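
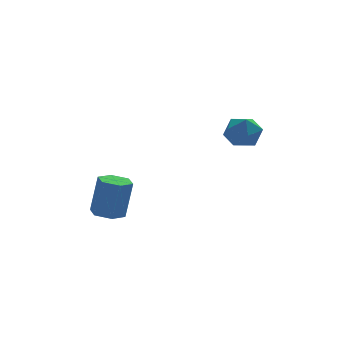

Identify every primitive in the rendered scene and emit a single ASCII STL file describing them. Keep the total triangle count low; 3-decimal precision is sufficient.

solid 
facet normal 0.106 0.328 0.939
outer loop
vertex -0.216 -3.599 1.034
vertex 0.086 -4.166 1.198
vertex 0.442 -3.652 0.978
endloop
endfacet
facet normal 0.111 0.872 0.476
outer loop
vertex -0.216 -3.599 1.034
vertex 0.442 -3.652 0.978
vertex 0.092 -3.349 0.504
endloop
endfacet
facet normal -0.503 0.857 0.112
outer loop
vertex -0.216 -3.599 1.034
vertex 0.092 -3.349 0.504
vertex -0.48 -3.675 0.432
endloop
endfacet
facet normal -0.886 0.304 0.350
outer loop
vertex -0.216 -3.599 1.034
vertex -0.48 -3.675 0.432
vertex -0.484 -4.18 0.86
endloop
endfacet
facet normal -0.510 -0.023 0.860
outer loop
vertex -0.216 -3.599 1.034
vertex -0.484 -4.18 0.86
vertex 0.086 -4.166 1.198
endloop
endfacet
facet normal 0.644 0.765 0.014
outer loop
vertex 0.092 -3.349 0.504
vertex 0.442 -3.652 0.978
vertex 0.584 -3.76 0.34
endloop
endfacet
facet normal 0.639 -0.117 0.761
outer loop
vertex 0.442 -3.652 0.978
vertex 0.086 -4.166 1.198
vertex 0.58 -4.265 0.768
endloop
endfacet
facet normal -0.360 -0.684 0.635
outer loop
vertex 0.086 -4.166 1.198
vertex -0.484 -4.18 0.86
vertex 0.008 -4.591 0.696
endloop
endfacet
facet normal -0.970 -0.153 -0.190
outer loop
vertex -0.484 -4.18 0.86
vertex -0.48 -3.675 0.432
vertex -0.342 -4.288 0.222
endloop
endfacet
facet normal -0.350 0.741 -0.573
outer loop
vertex -0.48 -3.675 0.432
vertex 0.092 -3.349 0.504
vertex 0.014 -3.774 0.002
endloop
endfacet
facet normal 0.886 -0.304 -0.350
outer loop
vertex 0.316 -4.341 0.166
vertex 0.584 -3.76 0.34
vertex 0.58 -4.265 0.768
endloop
endfacet
facet normal 0.503 -0.857 -0.112
outer loop
vertex 0.316 -4.341 0.166
vertex 0.58 -4.265 0.768
vertex 0.008 -4.591 0.696
endloop
endfacet
facet normal -0.111 -0.872 -0.476
outer loop
vertex 0.316 -4.341 0.166
vertex 0.008 -4.591 0.696
vertex -0.342 -4.288 0.222
endloop
endfacet
facet normal -0.106 -0.328 -0.939
outer loop
vertex 0.316 -4.341 0.166
vertex -0.342 -4.288 0.222
vertex 0.014 -3.774 0.002
endloop
endfacet
facet normal 0.510 0.023 -0.860
outer loop
vertex 0.316 -4.341 0.166
vertex 0.014 -3.774 0.002
vertex 0.584 -3.76 0.34
endloop
endfacet
facet normal 0.970 0.153 0.190
outer loop
vertex 0.58 -4.265 0.768
vertex 0.584 -3.76 0.34
vertex 0.442 -3.652 0.978
endloop
endfacet
facet normal 0.350 -0.741 0.573
outer loop
vertex 0.008 -4.591 0.696
vertex 0.58 -4.265 0.768
vertex 0.086 -4.166 1.198
endloop
endfacet
facet normal -0.644 -0.765 -0.014
outer loop
vertex -0.342 -4.288 0.222
vertex 0.008 -4.591 0.696
vertex -0.484 -4.18 0.86
endloop
endfacet
facet normal -0.639 0.117 -0.761
outer loop
vertex 0.014 -3.774 0.002
vertex -0.342 -4.288 0.222
vertex -0.48 -3.675 0.432
endloop
endfacet
facet normal 0.360 0.684 -0.635
outer loop
vertex 0.584 -3.76 0.34
vertex 0.014 -3.774 0.002
vertex 0.092 -3.349 0.504
endloop
endfacet
facet normal -0.190 -0.029 -0.981
outer loop
vertex -3.492 -3.559 -2.736
vertex -3.97 -3.28 -2.652
vertex -3.496 -2.999 -2.752
endloop
endfacet
facet normal 0.982 0.002 -0.190
outer loop
vertex -3.492 -3.559 -2.736
vertex -3.496 -2.999 -2.752
vertex -3.232 -3.52 -1.392
endloop
endfacet
facet normal 0.982 0.002 -0.190
outer loop
vertex -3.232 -3.52 -1.392
vertex -3.496 -2.999 -2.752
vertex -3.236 -2.96 -1.408
endloop
endfacet
facet normal 0.190 0.029 0.981
outer loop
vertex -3.232 -3.52 -1.392
vertex -3.236 -2.96 -1.408
vertex -3.71 -3.24 -1.308
endloop
endfacet
facet normal -0.190 -0.029 -0.981
outer loop
vertex -3.496 -2.999 -2.752
vertex -3.97 -3.28 -2.652
vertex -3.974 -2.72 -2.668
endloop
endfacet
facet normal 0.485 0.866 -0.119
outer loop
vertex -3.496 -2.999 -2.752
vertex -3.974 -2.72 -2.668
vertex -3.236 -2.96 -1.408
endloop
endfacet
facet normal 0.486 0.866 -0.120
outer loop
vertex -3.236 -2.96 -1.408
vertex -3.974 -2.72 -2.668
vertex -3.714 -2.68 -1.323
endloop
endfacet
facet normal 0.191 0.028 0.981
outer loop
vertex -3.236 -2.96 -1.408
vertex -3.714 -2.68 -1.323
vertex -3.71 -3.24 -1.308
endloop
endfacet
facet normal -0.190 -0.029 -0.981
outer loop
vertex -3.974 -2.72 -2.668
vertex -3.97 -3.28 -2.652
vertex -4.448 -3.0 -2.568
endloop
endfacet
facet normal -0.496 0.865 0.070
outer loop
vertex -3.974 -2.72 -2.668
vertex -4.448 -3.0 -2.568
vertex -3.714 -2.68 -1.323
endloop
endfacet
facet normal -0.498 0.864 0.071
outer loop
vertex -3.714 -2.68 -1.323
vertex -4.448 -3.0 -2.568
vertex -4.188 -2.961 -1.224
endloop
endfacet
facet normal 0.189 0.028 0.982
outer loop
vertex -3.714 -2.68 -1.323
vertex -4.188 -2.961 -1.224
vertex -3.71 -3.24 -1.308
endloop
endfacet
facet normal -0.190 -0.029 -0.981
outer loop
vertex -4.448 -3.0 -2.568
vertex -3.97 -3.28 -2.652
vertex -4.444 -3.56 -2.552
endloop
endfacet
facet normal -0.982 -0.002 0.190
outer loop
vertex -4.448 -3.0 -2.568
vertex -4.444 -3.56 -2.552
vertex -4.188 -2.961 -1.224
endloop
endfacet
facet normal -0.982 -0.002 0.190
outer loop
vertex -4.188 -2.961 -1.224
vertex -4.444 -3.56 -2.552
vertex -4.184 -3.521 -1.208
endloop
endfacet
facet normal 0.190 0.029 0.981
outer loop
vertex -4.188 -2.961 -1.224
vertex -4.184 -3.521 -1.208
vertex -3.71 -3.24 -1.308
endloop
endfacet
facet normal -0.191 -0.028 -0.981
outer loop
vertex -4.444 -3.56 -2.552
vertex -3.97 -3.28 -2.652
vertex -3.966 -3.84 -2.637
endloop
endfacet
facet normal -0.486 -0.866 0.119
outer loop
vertex -4.444 -3.56 -2.552
vertex -3.966 -3.84 -2.637
vertex -4.184 -3.521 -1.208
endloop
endfacet
facet normal -0.485 -0.866 0.119
outer loop
vertex -4.184 -3.521 -1.208
vertex -3.966 -3.84 -2.637
vertex -3.706 -3.8 -1.292
endloop
endfacet
facet normal 0.190 0.029 0.981
outer loop
vertex -4.184 -3.521 -1.208
vertex -3.706 -3.8 -1.292
vertex -3.71 -3.24 -1.308
endloop
endfacet
facet normal -0.189 -0.028 -0.982
outer loop
vertex -3.966 -3.84 -2.637
vertex -3.97 -3.28 -2.652
vertex -3.492 -3.559 -2.736
endloop
endfacet
facet normal 0.498 -0.864 -0.071
outer loop
vertex -3.966 -3.84 -2.637
vertex -3.492 -3.559 -2.736
vertex -3.706 -3.8 -1.292
endloop
endfacet
facet normal 0.496 -0.865 -0.071
outer loop
vertex -3.706 -3.8 -1.292
vertex -3.492 -3.559 -2.736
vertex -3.232 -3.52 -1.392
endloop
endfacet
facet normal 0.190 0.029 0.981
outer loop
vertex -3.706 -3.8 -1.292
vertex -3.232 -3.52 -1.392
vertex -3.71 -3.24 -1.308
endloop
endfacet

endsolid


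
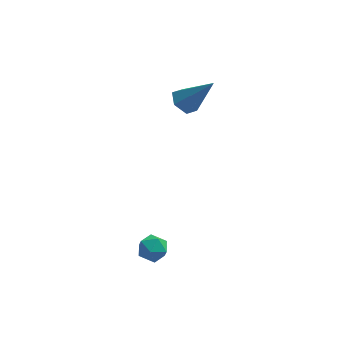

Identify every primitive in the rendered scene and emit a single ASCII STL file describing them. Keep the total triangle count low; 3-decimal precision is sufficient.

solid 
facet normal -0.294 0.947 -0.132
outer loop
vertex -2.233 -3.364 -2.9
vertex -2.974 -3.558 -2.64
vertex -2.413 -3.31 -2.113
endloop
endfacet
facet normal 0.401 0.916 0.029
outer loop
vertex -2.233 -3.364 -2.9
vertex -2.413 -3.31 -2.113
vertex -1.699 -3.615 -2.345
endloop
endfacet
facet normal 0.723 0.513 -0.463
outer loop
vertex -2.233 -3.364 -2.9
vertex -1.699 -3.615 -2.345
vertex -1.82 -4.051 -3.016
endloop
endfacet
facet normal 0.227 0.293 -0.929
outer loop
vertex -2.233 -3.364 -2.9
vertex -1.82 -4.051 -3.016
vertex -2.608 -4.017 -3.198
endloop
endfacet
facet normal -0.401 0.561 -0.724
outer loop
vertex -2.233 -3.364 -2.9
vertex -2.608 -4.017 -3.198
vertex -2.974 -3.558 -2.64
endloop
endfacet
facet normal 0.466 0.590 0.660
outer loop
vertex -1.699 -3.615 -2.345
vertex -2.413 -3.31 -2.113
vertex -2.112 -3.963 -1.742
endloop
endfacet
facet normal -0.657 0.639 0.399
outer loop
vertex -2.413 -3.31 -2.113
vertex -2.974 -3.558 -2.64
vertex -2.9 -3.929 -1.924
endloop
endfacet
facet normal -0.830 0.017 -0.558
outer loop
vertex -2.974 -3.558 -2.64
vertex -2.608 -4.017 -3.198
vertex -3.021 -4.365 -2.595
endloop
endfacet
facet normal 0.187 -0.419 -0.889
outer loop
vertex -2.608 -4.017 -3.198
vertex -1.82 -4.051 -3.016
vertex -2.307 -4.67 -2.827
endloop
endfacet
facet normal 0.989 -0.065 -0.136
outer loop
vertex -1.82 -4.051 -3.016
vertex -1.699 -3.615 -2.345
vertex -1.746 -4.422 -2.3
endloop
endfacet
facet normal -0.227 -0.293 0.929
outer loop
vertex -2.487 -4.616 -2.04
vertex -2.112 -3.963 -1.742
vertex -2.9 -3.929 -1.924
endloop
endfacet
facet normal -0.723 -0.513 0.463
outer loop
vertex -2.487 -4.616 -2.04
vertex -2.9 -3.929 -1.924
vertex -3.021 -4.365 -2.595
endloop
endfacet
facet normal -0.401 -0.916 -0.029
outer loop
vertex -2.487 -4.616 -2.04
vertex -3.021 -4.365 -2.595
vertex -2.307 -4.67 -2.827
endloop
endfacet
facet normal 0.294 -0.947 0.132
outer loop
vertex -2.487 -4.616 -2.04
vertex -2.307 -4.67 -2.827
vertex -1.746 -4.422 -2.3
endloop
endfacet
facet normal 0.401 -0.561 0.724
outer loop
vertex -2.487 -4.616 -2.04
vertex -1.746 -4.422 -2.3
vertex -2.112 -3.963 -1.742
endloop
endfacet
facet normal -0.187 0.419 0.889
outer loop
vertex -2.9 -3.929 -1.924
vertex -2.112 -3.963 -1.742
vertex -2.413 -3.31 -2.113
endloop
endfacet
facet normal -0.989 0.065 0.136
outer loop
vertex -3.021 -4.365 -2.595
vertex -2.9 -3.929 -1.924
vertex -2.974 -3.558 -2.64
endloop
endfacet
facet normal -0.466 -0.590 -0.660
outer loop
vertex -2.307 -4.67 -2.827
vertex -3.021 -4.365 -2.595
vertex -2.608 -4.017 -3.198
endloop
endfacet
facet normal 0.657 -0.639 -0.399
outer loop
vertex -1.746 -4.422 -2.3
vertex -2.307 -4.67 -2.827
vertex -1.82 -4.051 -3.016
endloop
endfacet
facet normal 0.830 -0.017 0.558
outer loop
vertex -2.112 -3.963 -1.742
vertex -1.746 -4.422 -2.3
vertex -1.699 -3.615 -2.345
endloop
endfacet
facet normal -0.606 0.172 -0.776
outer loop
vertex -0.003 1.639 2.404
vertex -0.578 1.878 2.906
vertex -0.055 2.409 2.615
endloop
endfacet
facet normal 0.938 0.149 -0.314
outer loop
vertex -0.003 1.639 2.404
vertex -0.055 2.409 2.615
vertex 0.758 1.502 4.614
endloop
endfacet
facet normal -0.606 0.172 -0.776
outer loop
vertex -0.055 2.409 2.615
vertex -0.578 1.878 2.906
vertex -0.63 2.648 3.117
endloop
endfacet
facet normal 0.506 0.844 0.177
outer loop
vertex -0.055 2.409 2.615
vertex -0.63 2.648 3.117
vertex 0.758 1.502 4.614
endloop
endfacet
facet normal -0.607 0.172 -0.776
outer loop
vertex -0.63 2.648 3.117
vertex -0.578 1.878 2.906
vertex -1.153 2.117 3.409
endloop
endfacet
facet normal -0.249 0.643 0.724
outer loop
vertex -0.63 2.648 3.117
vertex -1.153 2.117 3.409
vertex 0.758 1.502 4.614
endloop
endfacet
facet normal -0.608 0.171 -0.776
outer loop
vertex -1.153 2.117 3.409
vertex -0.578 1.878 2.906
vertex -1.1 1.347 3.198
endloop
endfacet
facet normal -0.573 -0.253 0.780
outer loop
vertex -1.153 2.117 3.409
vertex -1.1 1.347 3.198
vertex 0.758 1.502 4.614
endloop
endfacet
facet normal -0.607 0.170 -0.776
outer loop
vertex -1.1 1.347 3.198
vertex -0.578 1.878 2.906
vertex -0.525 1.108 2.696
endloop
endfacet
facet normal -0.141 -0.947 0.289
outer loop
vertex -1.1 1.347 3.198
vertex -0.525 1.108 2.696
vertex 0.758 1.502 4.614
endloop
endfacet
facet normal -0.607 0.170 -0.776
outer loop
vertex -0.525 1.108 2.696
vertex -0.578 1.878 2.906
vertex -0.003 1.639 2.404
endloop
endfacet
facet normal 0.614 -0.746 -0.258
outer loop
vertex -0.525 1.108 2.696
vertex -0.003 1.639 2.404
vertex 0.758 1.502 4.614
endloop
endfacet

endsolid


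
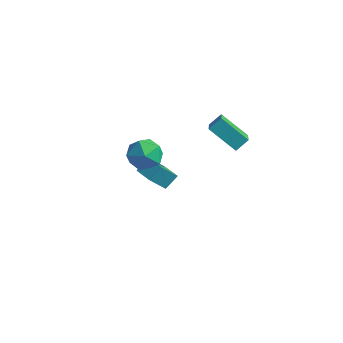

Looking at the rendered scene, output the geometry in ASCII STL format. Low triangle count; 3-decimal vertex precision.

solid 
facet normal -0.798 -0.145 0.584
outer loop
vertex 3.004 1.484 5.347
vertex 1.946 2.92 4.258
vertex 2.681 0.779 4.731
endloop
endfacet
facet normal 0.506 -0.687 0.521
outer loop
vertex 4.334 1.08 3.522
vertex 3.004 1.484 5.347
vertex 2.681 0.779 4.731
endloop
endfacet
facet normal -0.798 -0.145 0.584
outer loop
vertex 2.681 0.779 4.731
vertex 1.946 2.92 4.258
vertex 1.623 2.215 3.642
endloop
endfacet
facet normal -0.326 -0.712 -0.622
outer loop
vertex 1.623 2.215 3.642
vertex 4.334 1.08 3.522
vertex 2.681 0.779 4.731
endloop
endfacet
facet normal 0.326 0.712 0.622
outer loop
vertex 3.004 1.484 5.347
vertex 3.599 3.221 3.049
vertex 1.946 2.92 4.258
endloop
endfacet
facet normal 0.506 -0.687 0.521
outer loop
vertex 4.657 1.785 4.138
vertex 3.004 1.484 5.347
vertex 4.334 1.08 3.522
endloop
endfacet
facet normal 0.326 0.712 0.622
outer loop
vertex 4.657 1.785 4.138
vertex 3.599 3.221 3.049
vertex 3.004 1.484 5.347
endloop
endfacet
facet normal -0.506 0.687 -0.521
outer loop
vertex 1.946 2.92 4.258
vertex 3.599 3.221 3.049
vertex 1.623 2.215 3.642
endloop
endfacet
facet normal -0.326 -0.712 -0.622
outer loop
vertex 3.276 2.516 2.433
vertex 4.334 1.08 3.522
vertex 1.623 2.215 3.642
endloop
endfacet
facet normal -0.506 0.687 -0.521
outer loop
vertex 1.623 2.215 3.642
vertex 3.599 3.221 3.049
vertex 3.276 2.516 2.433
endloop
endfacet
facet normal 0.798 0.145 -0.584
outer loop
vertex 3.276 2.516 2.433
vertex 4.657 1.785 4.138
vertex 4.334 1.08 3.522
endloop
endfacet
facet normal 0.798 0.145 -0.584
outer loop
vertex 3.599 3.221 3.049
vertex 4.657 1.785 4.138
vertex 3.276 2.516 2.433
endloop
endfacet
facet normal -0.960 0.277 -0.026
outer loop
vertex -3.043 2.569 -1.99
vertex -2.69 3.659 -3.378
vertex -3.269 1.718 -2.715
endloop
endfacet
facet normal -0.195 -0.606 0.772
outer loop
vertex -2.03 1.361 -2.682
vertex -3.043 2.569 -1.99
vertex -3.269 1.718 -2.715
endloop
endfacet
facet normal -0.960 0.278 -0.026
outer loop
vertex -3.269 1.718 -2.715
vertex -2.69 3.659 -3.378
vertex -2.916 2.809 -4.103
endloop
endfacet
facet normal -0.198 -0.746 -0.636
outer loop
vertex -2.916 2.809 -4.103
vertex -2.03 1.361 -2.682
vertex -3.269 1.718 -2.715
endloop
endfacet
facet normal 0.198 0.746 0.636
outer loop
vertex -3.043 2.569 -1.99
vertex -1.451 3.302 -3.345
vertex -2.69 3.659 -3.378
endloop
endfacet
facet normal -0.196 -0.606 0.771
outer loop
vertex -1.804 2.211 -1.957
vertex -3.043 2.569 -1.99
vertex -2.03 1.361 -2.682
endloop
endfacet
facet normal 0.198 0.745 0.636
outer loop
vertex -1.804 2.211 -1.957
vertex -1.451 3.302 -3.345
vertex -3.043 2.569 -1.99
endloop
endfacet
facet normal 0.195 0.606 -0.771
outer loop
vertex -2.69 3.659 -3.378
vertex -1.451 3.302 -3.345
vertex -2.916 2.809 -4.103
endloop
endfacet
facet normal -0.199 -0.746 -0.636
outer loop
vertex -1.677 2.451 -4.07
vertex -2.03 1.361 -2.682
vertex -2.916 2.809 -4.103
endloop
endfacet
facet normal 0.195 0.605 -0.772
outer loop
vertex -2.916 2.809 -4.103
vertex -1.451 3.302 -3.345
vertex -1.677 2.451 -4.07
endloop
endfacet
facet normal 0.960 -0.278 0.026
outer loop
vertex -1.677 2.451 -4.07
vertex -1.804 2.211 -1.957
vertex -2.03 1.361 -2.682
endloop
endfacet
facet normal 0.960 -0.277 0.026
outer loop
vertex -1.451 3.302 -3.345
vertex -1.804 2.211 -1.957
vertex -1.677 2.451 -4.07
endloop
endfacet
facet normal -0.713 -0.382 0.588
outer loop
vertex -0.829 -1.823 3.264
vertex -0.221 -2.841 3.339
vertex -0.031 -1.976 4.131
endloop
endfacet
facet normal -0.667 0.325 0.671
outer loop
vertex -0.829 -1.823 3.264
vertex -0.031 -1.976 4.131
vertex -0.097 -0.935 3.561
endloop
endfacet
facet normal -0.777 0.629 0.034
outer loop
vertex -0.829 -1.823 3.264
vertex -0.097 -0.935 3.561
vertex -0.327 -1.157 2.417
endloop
endfacet
facet normal -0.890 0.110 -0.442
outer loop
vertex -0.829 -1.823 3.264
vertex -0.327 -1.157 2.417
vertex -0.404 -2.335 2.28
endloop
endfacet
facet normal -0.851 -0.516 -0.099
outer loop
vertex -0.829 -1.823 3.264
vertex -0.404 -2.335 2.28
vertex -0.221 -2.841 3.339
endloop
endfacet
facet normal -0.001 0.480 0.877
outer loop
vertex -0.097 -0.935 3.561
vertex -0.031 -1.976 4.131
vertex 0.964 -1.405 3.82
endloop
endfacet
facet normal -0.076 -0.664 0.744
outer loop
vertex -0.031 -1.976 4.131
vertex -0.221 -2.841 3.339
vertex 0.887 -2.583 3.683
endloop
endfacet
facet normal -0.300 -0.880 -0.369
outer loop
vertex -0.221 -2.841 3.339
vertex -0.404 -2.335 2.28
vertex 0.657 -2.805 2.539
endloop
endfacet
facet normal -0.363 0.131 -0.922
outer loop
vertex -0.404 -2.335 2.28
vertex -0.327 -1.157 2.417
vertex 0.591 -1.764 1.969
endloop
endfacet
facet normal -0.179 0.972 -0.153
outer loop
vertex -0.327 -1.157 2.417
vertex -0.097 -0.935 3.561
vertex 0.781 -0.899 2.761
endloop
endfacet
facet normal 0.890 -0.110 0.442
outer loop
vertex 1.389 -1.917 2.836
vertex 0.964 -1.405 3.82
vertex 0.887 -2.583 3.683
endloop
endfacet
facet normal 0.777 -0.629 -0.034
outer loop
vertex 1.389 -1.917 2.836
vertex 0.887 -2.583 3.683
vertex 0.657 -2.805 2.539
endloop
endfacet
facet normal 0.667 -0.325 -0.671
outer loop
vertex 1.389 -1.917 2.836
vertex 0.657 -2.805 2.539
vertex 0.591 -1.764 1.969
endloop
endfacet
facet normal 0.713 0.382 -0.588
outer loop
vertex 1.389 -1.917 2.836
vertex 0.591 -1.764 1.969
vertex 0.781 -0.899 2.761
endloop
endfacet
facet normal 0.851 0.516 0.099
outer loop
vertex 1.389 -1.917 2.836
vertex 0.781 -0.899 2.761
vertex 0.964 -1.405 3.82
endloop
endfacet
facet normal 0.363 -0.131 0.922
outer loop
vertex 0.887 -2.583 3.683
vertex 0.964 -1.405 3.82
vertex -0.031 -1.976 4.131
endloop
endfacet
facet normal 0.179 -0.972 0.153
outer loop
vertex 0.657 -2.805 2.539
vertex 0.887 -2.583 3.683
vertex -0.221 -2.841 3.339
endloop
endfacet
facet normal 0.001 -0.480 -0.877
outer loop
vertex 0.591 -1.764 1.969
vertex 0.657 -2.805 2.539
vertex -0.404 -2.335 2.28
endloop
endfacet
facet normal 0.076 0.664 -0.744
outer loop
vertex 0.781 -0.899 2.761
vertex 0.591 -1.764 1.969
vertex -0.327 -1.157 2.417
endloop
endfacet
facet normal 0.300 0.880 0.369
outer loop
vertex 0.964 -1.405 3.82
vertex 0.781 -0.899 2.761
vertex -0.097 -0.935 3.561
endloop
endfacet

endsolid


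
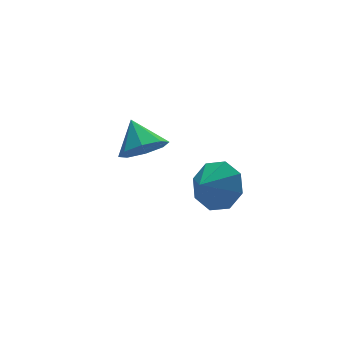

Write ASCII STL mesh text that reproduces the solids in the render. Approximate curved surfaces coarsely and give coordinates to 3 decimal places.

solid 
facet normal 0.812 0.266 -0.519
outer loop
vertex 3.615 0.304 -1.862
vertex 3.123 0.002 -2.786
vertex 3.186 0.927 -2.213
endloop
endfacet
facet normal -0.331 0.280 0.901
outer loop
vertex 3.615 0.304 -1.862
vertex 3.186 0.927 -2.213
vertex 2.197 -0.302 -2.194
endloop
endfacet
facet normal 0.811 0.267 -0.520
outer loop
vertex 3.186 0.927 -2.213
vertex 3.123 0.002 -2.786
vertex 2.719 1.008 -2.9
endloop
endfacet
facet normal -0.664 0.542 0.515
outer loop
vertex 3.186 0.927 -2.213
vertex 2.719 1.008 -2.9
vertex 2.197 -0.302 -2.194
endloop
endfacet
facet normal 0.811 0.267 -0.520
outer loop
vertex 2.719 1.008 -2.9
vertex 3.123 0.002 -2.786
vertex 2.489 0.5 -3.52
endloop
endfacet
facet normal -0.923 0.383 0.028
outer loop
vertex 2.719 1.008 -2.9
vertex 2.489 0.5 -3.52
vertex 2.197 -0.302 -2.194
endloop
endfacet
facet normal 0.811 0.267 -0.520
outer loop
vertex 2.489 0.5 -3.52
vertex 3.123 0.002 -2.786
vertex 2.63 -0.3 -3.71
endloop
endfacet
facet normal -0.956 -0.104 -0.273
outer loop
vertex 2.489 0.5 -3.52
vertex 2.63 -0.3 -3.71
vertex 2.197 -0.302 -2.194
endloop
endfacet
facet normal 0.811 0.267 -0.520
outer loop
vertex 2.63 -0.3 -3.71
vertex 3.123 0.002 -2.786
vertex 3.06 -0.923 -3.359
endloop
endfacet
facet normal -0.744 -0.634 -0.213
outer loop
vertex 2.63 -0.3 -3.71
vertex 3.06 -0.923 -3.359
vertex 2.197 -0.302 -2.194
endloop
endfacet
facet normal 0.812 0.267 -0.520
outer loop
vertex 3.06 -0.923 -3.359
vertex 3.123 0.002 -2.786
vertex 3.526 -1.004 -2.673
endloop
endfacet
facet normal -0.410 -0.895 0.173
outer loop
vertex 3.06 -0.923 -3.359
vertex 3.526 -1.004 -2.673
vertex 2.197 -0.302 -2.194
endloop
endfacet
facet normal 0.812 0.267 -0.519
outer loop
vertex 3.526 -1.004 -2.673
vertex 3.123 0.002 -2.786
vertex 3.756 -0.496 -2.052
endloop
endfacet
facet normal -0.152 -0.737 0.659
outer loop
vertex 3.526 -1.004 -2.673
vertex 3.756 -0.496 -2.052
vertex 2.197 -0.302 -2.194
endloop
endfacet
facet normal 0.812 0.266 -0.519
outer loop
vertex 3.756 -0.496 -2.052
vertex 3.123 0.002 -2.786
vertex 3.615 0.304 -1.862
endloop
endfacet
facet normal -0.119 -0.249 0.961
outer loop
vertex 3.756 -0.496 -2.052
vertex 3.615 0.304 -1.862
vertex 2.197 -0.302 -2.194
endloop
endfacet
facet normal -0.059 -0.771 -0.634
outer loop
vertex -0.1 -0.661 0.519
vertex -0.449 -1.165 1.164
vertex -0.78 -0.625 0.539
endloop
endfacet
facet normal 0.041 0.948 -0.317
outer loop
vertex -0.1 -0.661 0.519
vertex -0.78 -0.625 0.539
vertex -0.371 -0.155 1.996
endloop
endfacet
facet normal -0.061 -0.771 -0.634
outer loop
vertex -0.78 -0.625 0.539
vertex -0.449 -1.165 1.164
vertex -1.266 -0.905 0.926
endloop
endfacet
facet normal -0.559 0.822 -0.108
outer loop
vertex -0.78 -0.625 0.539
vertex -1.266 -0.905 0.926
vertex -0.371 -0.155 1.996
endloop
endfacet
facet normal -0.060 -0.770 -0.635
outer loop
vertex -1.266 -0.905 0.926
vertex -0.449 -1.165 1.164
vertex -1.273 -1.338 1.452
endloop
endfacet
facet normal -0.814 0.454 0.363
outer loop
vertex -1.266 -0.905 0.926
vertex -1.273 -1.338 1.452
vertex -0.371 -0.155 1.996
endloop
endfacet
facet normal -0.060 -0.771 -0.634
outer loop
vertex -1.273 -1.338 1.452
vertex -0.449 -1.165 1.164
vertex -0.797 -1.669 1.81
endloop
endfacet
facet normal -0.573 0.061 0.818
outer loop
vertex -1.273 -1.338 1.452
vertex -0.797 -1.669 1.81
vertex -0.371 -0.155 1.996
endloop
endfacet
facet normal -0.059 -0.771 -0.634
outer loop
vertex -0.797 -1.669 1.81
vertex -0.449 -1.165 1.164
vertex -0.117 -1.705 1.79
endloop
endfacet
facet normal 0.022 -0.128 0.992
outer loop
vertex -0.797 -1.669 1.81
vertex -0.117 -1.705 1.79
vertex -0.371 -0.155 1.996
endloop
endfacet
facet normal -0.059 -0.771 -0.634
outer loop
vertex -0.117 -1.705 1.79
vertex -0.449 -1.165 1.164
vertex 0.368 -1.424 1.403
endloop
endfacet
facet normal 0.624 -0.002 0.781
outer loop
vertex -0.117 -1.705 1.79
vertex 0.368 -1.424 1.403
vertex -0.371 -0.155 1.996
endloop
endfacet
facet normal -0.059 -0.771 -0.634
outer loop
vertex 0.368 -1.424 1.403
vertex -0.449 -1.165 1.164
vertex 0.375 -0.992 0.877
endloop
endfacet
facet normal 0.877 0.365 0.312
outer loop
vertex 0.368 -1.424 1.403
vertex 0.375 -0.992 0.877
vertex -0.371 -0.155 1.996
endloop
endfacet
facet normal -0.059 -0.771 -0.634
outer loop
vertex 0.375 -0.992 0.877
vertex -0.449 -1.165 1.164
vertex -0.1 -0.661 0.519
endloop
endfacet
facet normal 0.636 0.758 -0.143
outer loop
vertex 0.375 -0.992 0.877
vertex -0.1 -0.661 0.519
vertex -0.371 -0.155 1.996
endloop
endfacet

endsolid


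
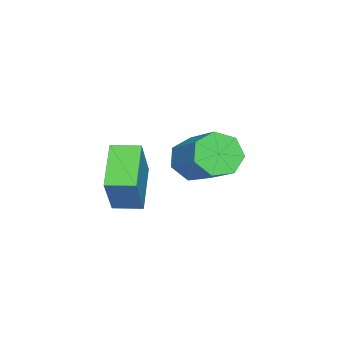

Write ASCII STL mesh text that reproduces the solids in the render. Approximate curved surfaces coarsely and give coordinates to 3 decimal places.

solid 
facet normal -0.559 -0.064 -0.827
outer loop
vertex 1.678 0.11 -0.518
vertex 1.532 0.937 -0.483
vertex 2.894 0.362 -1.36
endloop
endfacet
facet normal 0.174 -0.984 -0.043
outer loop
vertex 3.788 0.463 -0.037
vertex 1.678 0.11 -0.518
vertex 2.894 0.362 -1.36
endloop
endfacet
facet normal -0.559 -0.063 -0.827
outer loop
vertex 2.894 0.362 -1.36
vertex 1.532 0.937 -0.483
vertex 2.747 1.188 -1.324
endloop
endfacet
facet normal 0.811 0.169 -0.561
outer loop
vertex 2.747 1.188 -1.324
vertex 3.788 0.463 -0.037
vertex 2.894 0.362 -1.36
endloop
endfacet
facet normal -0.811 -0.167 0.561
outer loop
vertex 1.678 0.11 -0.518
vertex 2.426 1.038 0.84
vertex 1.532 0.937 -0.483
endloop
endfacet
facet normal 0.174 -0.984 -0.042
outer loop
vertex 2.573 0.212 0.804
vertex 1.678 0.11 -0.518
vertex 3.788 0.463 -0.037
endloop
endfacet
facet normal -0.810 -0.169 0.561
outer loop
vertex 2.573 0.212 0.804
vertex 2.426 1.038 0.84
vertex 1.678 0.11 -0.518
endloop
endfacet
facet normal -0.174 0.984 0.042
outer loop
vertex 1.532 0.937 -0.483
vertex 2.426 1.038 0.84
vertex 2.747 1.188 -1.324
endloop
endfacet
facet normal 0.810 0.167 -0.562
outer loop
vertex 3.642 1.29 -0.002
vertex 3.788 0.463 -0.037
vertex 2.747 1.188 -1.324
endloop
endfacet
facet normal -0.175 0.984 0.042
outer loop
vertex 2.747 1.188 -1.324
vertex 2.426 1.038 0.84
vertex 3.642 1.29 -0.002
endloop
endfacet
facet normal 0.559 0.064 0.827
outer loop
vertex 3.642 1.29 -0.002
vertex 2.573 0.212 0.804
vertex 3.788 0.463 -0.037
endloop
endfacet
facet normal 0.559 0.063 0.827
outer loop
vertex 2.426 1.038 0.84
vertex 2.573 0.212 0.804
vertex 3.642 1.29 -0.002
endloop
endfacet
facet normal -0.614 -0.598 -0.515
outer loop
vertex 0.472 1.716 -1.325
vertex -0.046 1.758 -0.757
vertex 0.028 2.213 -1.373
endloop
endfacet
facet normal 0.426 0.298 -0.854
outer loop
vertex 0.472 1.716 -1.325
vertex 0.028 2.213 -1.373
vertex 1.443 2.659 -0.512
endloop
endfacet
facet normal 0.426 0.297 -0.854
outer loop
vertex 1.443 2.659 -0.512
vertex 0.028 2.213 -1.373
vertex 1.0 3.157 -0.56
endloop
endfacet
facet normal 0.616 0.597 0.514
outer loop
vertex 1.443 2.659 -0.512
vertex 1.0 3.157 -0.56
vertex 0.926 2.702 0.057
endloop
endfacet
facet normal -0.615 -0.597 -0.515
outer loop
vertex 0.028 2.213 -1.373
vertex -0.046 1.758 -0.757
vertex -0.471 2.368 -0.957
endloop
endfacet
facet normal -0.253 0.768 -0.589
outer loop
vertex 0.028 2.213 -1.373
vertex -0.471 2.368 -0.957
vertex 1.0 3.157 -0.56
endloop
endfacet
facet normal -0.253 0.768 -0.589
outer loop
vertex 1.0 3.157 -0.56
vertex -0.471 2.368 -0.957
vertex 0.501 3.312 -0.144
endloop
endfacet
facet normal 0.615 0.598 0.515
outer loop
vertex 1.0 3.157 -0.56
vertex 0.501 3.312 -0.144
vertex 0.926 2.702 0.057
endloop
endfacet
facet normal -0.615 -0.597 -0.514
outer loop
vertex -0.471 2.368 -0.957
vertex -0.046 1.758 -0.757
vertex -0.65 2.064 -0.39
endloop
endfacet
facet normal -0.741 0.660 0.120
outer loop
vertex -0.471 2.368 -0.957
vertex -0.65 2.064 -0.39
vertex 0.501 3.312 -0.144
endloop
endfacet
facet normal -0.741 0.660 0.120
outer loop
vertex 0.501 3.312 -0.144
vertex -0.65 2.064 -0.39
vertex 0.322 3.008 0.424
endloop
endfacet
facet normal 0.615 0.598 0.514
outer loop
vertex 0.501 3.312 -0.144
vertex 0.322 3.008 0.424
vertex 0.926 2.702 0.057
endloop
endfacet
facet normal -0.615 -0.597 -0.515
outer loop
vertex -0.65 2.064 -0.39
vertex -0.046 1.758 -0.757
vertex -0.374 1.529 -0.099
endloop
endfacet
facet normal -0.672 0.055 0.739
outer loop
vertex -0.65 2.064 -0.39
vertex -0.374 1.529 -0.099
vertex 0.322 3.008 0.424
endloop
endfacet
facet normal -0.671 0.054 0.739
outer loop
vertex 0.322 3.008 0.424
vertex -0.374 1.529 -0.099
vertex 0.598 2.473 0.714
endloop
endfacet
facet normal 0.615 0.597 0.515
outer loop
vertex 0.322 3.008 0.424
vertex 0.598 2.473 0.714
vertex 0.926 2.702 0.057
endloop
endfacet
facet normal -0.615 -0.598 -0.514
outer loop
vertex -0.374 1.529 -0.099
vertex -0.046 1.758 -0.757
vertex 0.149 1.167 -0.303
endloop
endfacet
facet normal -0.096 -0.591 0.801
outer loop
vertex -0.374 1.529 -0.099
vertex 0.149 1.167 -0.303
vertex 0.598 2.473 0.714
endloop
endfacet
facet normal -0.096 -0.591 0.801
outer loop
vertex 0.598 2.473 0.714
vertex 0.149 1.167 -0.303
vertex 1.121 2.111 0.51
endloop
endfacet
facet normal 0.615 0.598 0.515
outer loop
vertex 0.598 2.473 0.714
vertex 1.121 2.111 0.51
vertex 0.926 2.702 0.057
endloop
endfacet
facet normal -0.615 -0.598 -0.514
outer loop
vertex 0.149 1.167 -0.303
vertex -0.046 1.758 -0.757
vertex 0.525 1.25 -0.849
endloop
endfacet
facet normal 0.552 -0.792 0.260
outer loop
vertex 0.149 1.167 -0.303
vertex 0.525 1.25 -0.849
vertex 1.121 2.111 0.51
endloop
endfacet
facet normal 0.552 -0.792 0.260
outer loop
vertex 1.121 2.111 0.51
vertex 0.525 1.25 -0.849
vertex 1.497 2.194 -0.036
endloop
endfacet
facet normal 0.615 0.597 0.514
outer loop
vertex 1.121 2.111 0.51
vertex 1.497 2.194 -0.036
vertex 0.926 2.702 0.057
endloop
endfacet
facet normal -0.614 -0.597 -0.516
outer loop
vertex 0.525 1.25 -0.849
vertex -0.046 1.758 -0.757
vertex 0.472 1.716 -1.325
endloop
endfacet
facet normal 0.784 -0.397 -0.476
outer loop
vertex 0.525 1.25 -0.849
vertex 0.472 1.716 -1.325
vertex 1.497 2.194 -0.036
endloop
endfacet
facet normal 0.784 -0.397 -0.477
outer loop
vertex 1.497 2.194 -0.036
vertex 0.472 1.716 -1.325
vertex 1.443 2.659 -0.512
endloop
endfacet
facet normal 0.615 0.598 0.514
outer loop
vertex 1.497 2.194 -0.036
vertex 1.443 2.659 -0.512
vertex 0.926 2.702 0.057
endloop
endfacet

endsolid


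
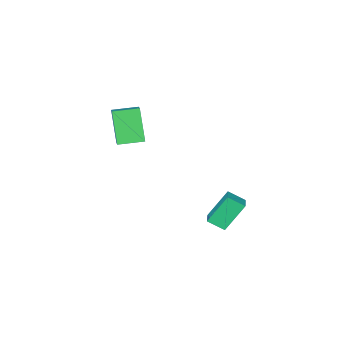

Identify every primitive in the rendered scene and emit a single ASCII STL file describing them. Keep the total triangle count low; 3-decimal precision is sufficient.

solid 
facet normal -0.473 -0.724 -0.502
outer loop
vertex 3.527 -3.532 3.166
vertex 2.265 -2.787 3.282
vertex 3.953 -2.52 1.305
endloop
endfacet
facet normal 0.858 -0.507 -0.079
outer loop
vertex 4.455 -1.753 1.838
vertex 3.527 -3.532 3.166
vertex 3.953 -2.52 1.305
endloop
endfacet
facet normal -0.474 -0.724 -0.502
outer loop
vertex 3.953 -2.52 1.305
vertex 2.265 -2.787 3.282
vertex 2.691 -1.775 1.422
endloop
endfacet
facet normal 0.197 0.469 -0.861
outer loop
vertex 2.691 -1.775 1.422
vertex 4.455 -1.753 1.838
vertex 3.953 -2.52 1.305
endloop
endfacet
facet normal -0.198 -0.469 0.861
outer loop
vertex 3.527 -3.532 3.166
vertex 2.767 -2.02 3.815
vertex 2.265 -2.787 3.282
endloop
endfacet
facet normal 0.858 -0.507 -0.079
outer loop
vertex 4.029 -2.765 3.698
vertex 3.527 -3.532 3.166
vertex 4.455 -1.753 1.838
endloop
endfacet
facet normal -0.197 -0.469 0.861
outer loop
vertex 4.029 -2.765 3.698
vertex 2.767 -2.02 3.815
vertex 3.527 -3.532 3.166
endloop
endfacet
facet normal -0.858 0.507 0.079
outer loop
vertex 2.265 -2.787 3.282
vertex 2.767 -2.02 3.815
vertex 2.691 -1.775 1.422
endloop
endfacet
facet normal 0.197 0.468 -0.861
outer loop
vertex 3.193 -1.008 1.954
vertex 4.455 -1.753 1.838
vertex 2.691 -1.775 1.422
endloop
endfacet
facet normal -0.858 0.507 0.079
outer loop
vertex 2.691 -1.775 1.422
vertex 2.767 -2.02 3.815
vertex 3.193 -1.008 1.954
endloop
endfacet
facet normal 0.473 0.724 0.502
outer loop
vertex 3.193 -1.008 1.954
vertex 4.029 -2.765 3.698
vertex 4.455 -1.753 1.838
endloop
endfacet
facet normal 0.474 0.724 0.502
outer loop
vertex 2.767 -2.02 3.815
vertex 4.029 -2.765 3.698
vertex 3.193 -1.008 1.954
endloop
endfacet
facet normal -0.559 0.655 -0.509
outer loop
vertex -1.493 1.695 -3.439
vertex -0.902 2.386 -3.199
vertex -0.389 1.334 -5.116
endloop
endfacet
facet normal -0.629 -0.735 -0.256
outer loop
vertex 0.242 0.594 -4.541
vertex -1.493 1.695 -3.439
vertex -0.389 1.334 -5.116
endloop
endfacet
facet normal -0.559 0.654 -0.509
outer loop
vertex -0.389 1.334 -5.116
vertex -0.902 2.386 -3.199
vertex 0.201 2.025 -4.876
endloop
endfacet
facet normal 0.541 -0.177 -0.822
outer loop
vertex 0.201 2.025 -4.876
vertex 0.242 0.594 -4.541
vertex -0.389 1.334 -5.116
endloop
endfacet
facet normal -0.541 0.177 0.822
outer loop
vertex -1.493 1.695 -3.439
vertex -0.271 1.646 -2.624
vertex -0.902 2.386 -3.199
endloop
endfacet
facet normal -0.628 -0.735 -0.255
outer loop
vertex -0.861 0.955 -2.864
vertex -1.493 1.695 -3.439
vertex 0.242 0.594 -4.541
endloop
endfacet
facet normal -0.541 0.177 0.822
outer loop
vertex -0.861 0.955 -2.864
vertex -0.271 1.646 -2.624
vertex -1.493 1.695 -3.439
endloop
endfacet
facet normal 0.629 0.735 0.255
outer loop
vertex -0.902 2.386 -3.199
vertex -0.271 1.646 -2.624
vertex 0.201 2.025 -4.876
endloop
endfacet
facet normal 0.541 -0.177 -0.822
outer loop
vertex 0.833 1.285 -4.301
vertex 0.242 0.594 -4.541
vertex 0.201 2.025 -4.876
endloop
endfacet
facet normal 0.628 0.735 0.255
outer loop
vertex 0.201 2.025 -4.876
vertex -0.271 1.646 -2.624
vertex 0.833 1.285 -4.301
endloop
endfacet
facet normal 0.559 -0.655 0.509
outer loop
vertex 0.833 1.285 -4.301
vertex -0.861 0.955 -2.864
vertex 0.242 0.594 -4.541
endloop
endfacet
facet normal 0.559 -0.654 0.509
outer loop
vertex -0.271 1.646 -2.624
vertex -0.861 0.955 -2.864
vertex 0.833 1.285 -4.301
endloop
endfacet

endsolid


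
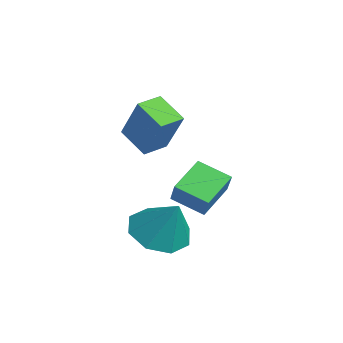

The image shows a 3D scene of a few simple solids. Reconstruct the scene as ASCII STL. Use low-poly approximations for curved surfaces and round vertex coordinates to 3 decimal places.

solid 
facet normal -0.591 -0.701 0.399
outer loop
vertex 1.233 -0.329 -3.225
vertex 0.5 0.658 -2.576
vertex 0.592 -0.26 -4.054
endloop
endfacet
facet normal 0.527 -0.710 -0.467
outer loop
vertex 1.32 0.602 -4.544
vertex 1.233 -0.329 -3.225
vertex 0.592 -0.26 -4.054
endloop
endfacet
facet normal -0.592 -0.701 0.398
outer loop
vertex 0.592 -0.26 -4.054
vertex 0.5 0.658 -2.576
vertex -0.14 0.727 -3.405
endloop
endfacet
facet normal -0.610 0.067 -0.789
outer loop
vertex -0.14 0.727 -3.405
vertex 1.32 0.602 -4.544
vertex 0.592 -0.26 -4.054
endloop
endfacet
facet normal 0.610 -0.066 0.790
outer loop
vertex 1.233 -0.329 -3.225
vertex 1.228 1.52 -3.066
vertex 0.5 0.658 -2.576
endloop
endfacet
facet normal 0.528 -0.710 -0.466
outer loop
vertex 1.96 0.533 -3.715
vertex 1.233 -0.329 -3.225
vertex 1.32 0.602 -4.544
endloop
endfacet
facet normal 0.610 -0.066 0.789
outer loop
vertex 1.96 0.533 -3.715
vertex 1.228 1.52 -3.066
vertex 1.233 -0.329 -3.225
endloop
endfacet
facet normal -0.527 0.710 0.466
outer loop
vertex 0.5 0.658 -2.576
vertex 1.228 1.52 -3.066
vertex -0.14 0.727 -3.405
endloop
endfacet
facet normal -0.610 0.066 -0.789
outer loop
vertex 0.587 1.589 -3.895
vertex 1.32 0.602 -4.544
vertex -0.14 0.727 -3.405
endloop
endfacet
facet normal -0.527 0.710 0.467
outer loop
vertex -0.14 0.727 -3.405
vertex 1.228 1.52 -3.066
vertex 0.587 1.589 -3.895
endloop
endfacet
facet normal 0.591 0.701 -0.398
outer loop
vertex 0.587 1.589 -3.895
vertex 1.96 0.533 -3.715
vertex 1.32 0.602 -4.544
endloop
endfacet
facet normal 0.591 0.701 -0.399
outer loop
vertex 1.228 1.52 -3.066
vertex 1.96 0.533 -3.715
vertex 0.587 1.589 -3.895
endloop
endfacet
facet normal -0.518 -0.145 -0.843
outer loop
vertex -0.377 -1.551 -1.402
vertex -0.744 -0.722 -1.319
vertex 0.536 -1.082 -2.044
endloop
endfacet
facet normal 0.403 -0.911 -0.092
outer loop
vertex 1.484 -0.818 -0.501
vertex -0.377 -1.551 -1.402
vertex 0.536 -1.082 -2.044
endloop
endfacet
facet normal -0.518 -0.144 -0.843
outer loop
vertex 0.536 -1.082 -2.044
vertex -0.744 -0.722 -1.319
vertex 0.169 -0.254 -1.96
endloop
endfacet
facet normal 0.754 0.388 -0.530
outer loop
vertex 0.169 -0.254 -1.96
vertex 1.484 -0.818 -0.501
vertex 0.536 -1.082 -2.044
endloop
endfacet
facet normal -0.755 -0.387 0.530
outer loop
vertex -0.377 -1.551 -1.402
vertex 0.204 -0.458 0.224
vertex -0.744 -0.722 -1.319
endloop
endfacet
facet normal 0.403 -0.911 -0.091
outer loop
vertex 0.571 -1.286 0.14
vertex -0.377 -1.551 -1.402
vertex 1.484 -0.818 -0.501
endloop
endfacet
facet normal -0.754 -0.388 0.530
outer loop
vertex 0.571 -1.286 0.14
vertex 0.204 -0.458 0.224
vertex -0.377 -1.551 -1.402
endloop
endfacet
facet normal -0.403 0.911 0.092
outer loop
vertex -0.744 -0.722 -1.319
vertex 0.204 -0.458 0.224
vertex 0.169 -0.254 -1.96
endloop
endfacet
facet normal 0.754 0.387 -0.530
outer loop
vertex 1.117 0.011 -0.418
vertex 1.484 -0.818 -0.501
vertex 0.169 -0.254 -1.96
endloop
endfacet
facet normal -0.403 0.910 0.092
outer loop
vertex 0.169 -0.254 -1.96
vertex 0.204 -0.458 0.224
vertex 1.117 0.011 -0.418
endloop
endfacet
facet normal 0.518 0.145 0.843
outer loop
vertex 1.117 0.011 -0.418
vertex 0.571 -1.286 0.14
vertex 1.484 -0.818 -0.501
endloop
endfacet
facet normal 0.519 0.144 0.843
outer loop
vertex 0.204 -0.458 0.224
vertex 0.571 -1.286 0.14
vertex 1.117 0.011 -0.418
endloop
endfacet
facet normal -0.483 -0.234 -0.844
outer loop
vertex 3.111 -0.443 -4.805
vertex 2.634 -1.227 -4.315
vertex 2.423 -0.221 -4.473
endloop
endfacet
facet normal 0.367 0.919 0.146
outer loop
vertex 3.111 -0.443 -4.805
vertex 2.423 -0.221 -4.473
vertex 3.406 -0.853 -2.965
endloop
endfacet
facet normal -0.482 -0.234 -0.844
outer loop
vertex 2.423 -0.221 -4.473
vertex 2.634 -1.227 -4.315
vertex 1.858 -0.588 -4.049
endloop
endfacet
facet normal -0.192 0.854 0.483
outer loop
vertex 2.423 -0.221 -4.473
vertex 1.858 -0.588 -4.049
vertex 3.406 -0.853 -2.965
endloop
endfacet
facet normal -0.482 -0.234 -0.844
outer loop
vertex 1.858 -0.588 -4.049
vertex 2.634 -1.227 -4.315
vertex 1.748 -1.329 -3.781
endloop
endfacet
facet normal -0.493 0.360 0.792
outer loop
vertex 1.858 -0.588 -4.049
vertex 1.748 -1.329 -3.781
vertex 3.406 -0.853 -2.965
endloop
endfacet
facet normal -0.482 -0.233 -0.844
outer loop
vertex 1.748 -1.329 -3.781
vertex 2.634 -1.227 -4.315
vertex 2.157 -2.011 -3.826
endloop
endfacet
facet normal -0.360 -0.275 0.892
outer loop
vertex 1.748 -1.329 -3.781
vertex 2.157 -2.011 -3.826
vertex 3.406 -0.853 -2.965
endloop
endfacet
facet normal -0.483 -0.233 -0.844
outer loop
vertex 2.157 -2.011 -3.826
vertex 2.634 -1.227 -4.315
vertex 2.845 -2.233 -4.158
endloop
endfacet
facet normal 0.130 -0.678 0.723
outer loop
vertex 2.157 -2.011 -3.826
vertex 2.845 -2.233 -4.158
vertex 3.406 -0.853 -2.965
endloop
endfacet
facet normal -0.482 -0.233 -0.844
outer loop
vertex 2.845 -2.233 -4.158
vertex 2.634 -1.227 -4.315
vertex 3.41 -1.866 -4.582
endloop
endfacet
facet normal 0.689 -0.614 0.386
outer loop
vertex 2.845 -2.233 -4.158
vertex 3.41 -1.866 -4.582
vertex 3.406 -0.853 -2.965
endloop
endfacet
facet normal -0.483 -0.233 -0.844
outer loop
vertex 3.41 -1.866 -4.582
vertex 2.634 -1.227 -4.315
vertex 3.52 -1.124 -4.85
endloop
endfacet
facet normal 0.990 -0.119 0.077
outer loop
vertex 3.41 -1.866 -4.582
vertex 3.52 -1.124 -4.85
vertex 3.406 -0.853 -2.965
endloop
endfacet
facet normal -0.482 -0.234 -0.844
outer loop
vertex 3.52 -1.124 -4.85
vertex 2.634 -1.227 -4.315
vertex 3.111 -0.443 -4.805
endloop
endfacet
facet normal 0.856 0.516 -0.022
outer loop
vertex 3.52 -1.124 -4.85
vertex 3.111 -0.443 -4.805
vertex 3.406 -0.853 -2.965
endloop
endfacet

endsolid


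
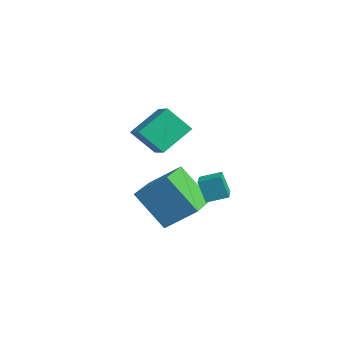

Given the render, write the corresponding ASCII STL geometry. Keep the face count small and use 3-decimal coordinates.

solid 
facet normal -0.756 0.644 -0.115
outer loop
vertex -4.722 1.787 -1.376
vertex -3.727 2.66 -3.032
vertex -5.492 0.697 -2.413
endloop
endfacet
facet normal -0.469 -0.412 0.781
outer loop
vertex -3.873 -0.68 -2.168
vertex -4.722 1.787 -1.376
vertex -5.492 0.697 -2.413
endloop
endfacet
facet normal -0.756 0.644 -0.115
outer loop
vertex -5.492 0.697 -2.413
vertex -3.727 2.66 -3.032
vertex -4.497 1.571 -4.069
endloop
endfacet
facet normal -0.455 -0.645 -0.614
outer loop
vertex -4.497 1.571 -4.069
vertex -3.873 -0.68 -2.168
vertex -5.492 0.697 -2.413
endloop
endfacet
facet normal 0.456 0.645 0.614
outer loop
vertex -4.722 1.787 -1.376
vertex -2.108 1.283 -2.787
vertex -3.727 2.66 -3.032
endloop
endfacet
facet normal -0.469 -0.412 0.781
outer loop
vertex -3.103 0.409 -1.131
vertex -4.722 1.787 -1.376
vertex -3.873 -0.68 -2.168
endloop
endfacet
facet normal 0.456 0.645 0.614
outer loop
vertex -3.103 0.409 -1.131
vertex -2.108 1.283 -2.787
vertex -4.722 1.787 -1.376
endloop
endfacet
facet normal 0.469 0.412 -0.781
outer loop
vertex -3.727 2.66 -3.032
vertex -2.108 1.283 -2.787
vertex -4.497 1.571 -4.069
endloop
endfacet
facet normal -0.456 -0.645 -0.614
outer loop
vertex -2.878 0.193 -3.824
vertex -3.873 -0.68 -2.168
vertex -4.497 1.571 -4.069
endloop
endfacet
facet normal 0.469 0.412 -0.781
outer loop
vertex -4.497 1.571 -4.069
vertex -2.108 1.283 -2.787
vertex -2.878 0.193 -3.824
endloop
endfacet
facet normal 0.756 -0.644 0.115
outer loop
vertex -2.878 0.193 -3.824
vertex -3.103 0.409 -1.131
vertex -3.873 -0.68 -2.168
endloop
endfacet
facet normal 0.757 -0.644 0.115
outer loop
vertex -2.108 1.283 -2.787
vertex -3.103 0.409 -1.131
vertex -2.878 0.193 -3.824
endloop
endfacet
facet normal -0.866 0.480 -0.141
outer loop
vertex -2.862 1.706 -1.256
vertex -2.461 2.516 -0.963
vertex -2.572 1.93 -2.272
endloop
endfacet
facet normal -0.421 -0.853 -0.308
outer loop
vertex -1.619 1.404 -2.117
vertex -2.862 1.706 -1.256
vertex -2.572 1.93 -2.272
endloop
endfacet
facet normal -0.866 0.479 -0.141
outer loop
vertex -2.572 1.93 -2.272
vertex -2.461 2.516 -0.963
vertex -2.171 2.741 -1.979
endloop
endfacet
facet normal 0.268 0.208 -0.941
outer loop
vertex -2.171 2.741 -1.979
vertex -1.619 1.404 -2.117
vertex -2.572 1.93 -2.272
endloop
endfacet
facet normal -0.268 -0.208 0.941
outer loop
vertex -2.862 1.706 -1.256
vertex -1.508 1.99 -0.808
vertex -2.461 2.516 -0.963
endloop
endfacet
facet normal -0.421 -0.853 -0.309
outer loop
vertex -1.909 1.179 -1.101
vertex -2.862 1.706 -1.256
vertex -1.619 1.404 -2.117
endloop
endfacet
facet normal -0.268 -0.208 0.941
outer loop
vertex -1.909 1.179 -1.101
vertex -1.508 1.99 -0.808
vertex -2.862 1.706 -1.256
endloop
endfacet
facet normal 0.421 0.853 0.309
outer loop
vertex -2.461 2.516 -0.963
vertex -1.508 1.99 -0.808
vertex -2.171 2.741 -1.979
endloop
endfacet
facet normal 0.268 0.208 -0.941
outer loop
vertex -1.218 2.214 -1.824
vertex -1.619 1.404 -2.117
vertex -2.171 2.741 -1.979
endloop
endfacet
facet normal 0.421 0.853 0.308
outer loop
vertex -2.171 2.741 -1.979
vertex -1.508 1.99 -0.808
vertex -1.218 2.214 -1.824
endloop
endfacet
facet normal 0.866 -0.480 0.141
outer loop
vertex -1.218 2.214 -1.824
vertex -1.909 1.179 -1.101
vertex -1.619 1.404 -2.117
endloop
endfacet
facet normal 0.866 -0.479 0.142
outer loop
vertex -1.508 1.99 -0.808
vertex -1.909 1.179 -1.101
vertex -1.218 2.214 -1.824
endloop
endfacet
facet normal -0.938 0.060 -0.342
outer loop
vertex -4.134 0.527 2.224
vertex -3.686 1.386 1.145
vertex -3.869 -0.823 1.26
endloop
endfacet
facet normal -0.309 -0.592 0.744
outer loop
vertex -2.894 -0.886 1.615
vertex -4.134 0.527 2.224
vertex -3.869 -0.823 1.26
endloop
endfacet
facet normal -0.938 0.060 -0.342
outer loop
vertex -3.869 -0.823 1.26
vertex -3.686 1.386 1.145
vertex -3.421 0.035 0.181
endloop
endfacet
facet normal 0.157 -0.804 -0.574
outer loop
vertex -3.421 0.035 0.181
vertex -2.894 -0.886 1.615
vertex -3.869 -0.823 1.26
endloop
endfacet
facet normal -0.157 0.803 0.574
outer loop
vertex -4.134 0.527 2.224
vertex -2.711 1.323 1.5
vertex -3.686 1.386 1.145
endloop
endfacet
facet normal -0.309 -0.592 0.745
outer loop
vertex -3.159 0.465 2.579
vertex -4.134 0.527 2.224
vertex -2.894 -0.886 1.615
endloop
endfacet
facet normal -0.158 0.804 0.574
outer loop
vertex -3.159 0.465 2.579
vertex -2.711 1.323 1.5
vertex -4.134 0.527 2.224
endloop
endfacet
facet normal 0.309 0.592 -0.744
outer loop
vertex -3.686 1.386 1.145
vertex -2.711 1.323 1.5
vertex -3.421 0.035 0.181
endloop
endfacet
facet normal 0.158 -0.803 -0.574
outer loop
vertex -2.446 -0.027 0.536
vertex -2.894 -0.886 1.615
vertex -3.421 0.035 0.181
endloop
endfacet
facet normal 0.309 0.592 -0.744
outer loop
vertex -3.421 0.035 0.181
vertex -2.711 1.323 1.5
vertex -2.446 -0.027 0.536
endloop
endfacet
facet normal 0.938 -0.060 0.342
outer loop
vertex -2.446 -0.027 0.536
vertex -3.159 0.465 2.579
vertex -2.894 -0.886 1.615
endloop
endfacet
facet normal 0.938 -0.060 0.342
outer loop
vertex -2.711 1.323 1.5
vertex -3.159 0.465 2.579
vertex -2.446 -0.027 0.536
endloop
endfacet

endsolid


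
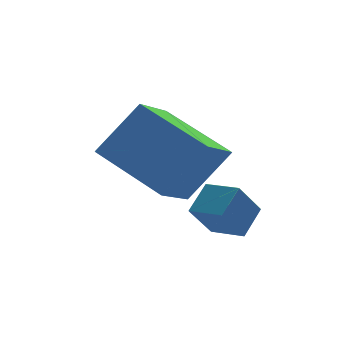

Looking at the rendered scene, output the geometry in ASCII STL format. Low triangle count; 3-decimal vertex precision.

solid 
facet normal -0.596 0.693 0.405
outer loop
vertex 1.228 3.542 -1.342
vertex 2.2 3.653 -0.101
vertex 2.008 4.625 -2.049
endloop
endfacet
facet normal -0.615 -0.070 -0.785
outer loop
vertex 3.14 3.307 -2.819
vertex 1.228 3.542 -1.342
vertex 2.008 4.625 -2.049
endloop
endfacet
facet normal -0.595 0.694 0.405
outer loop
vertex 2.008 4.625 -2.049
vertex 2.2 3.653 -0.101
vertex 2.98 4.735 -0.808
endloop
endfacet
facet normal 0.516 0.717 -0.468
outer loop
vertex 2.98 4.735 -0.808
vertex 3.14 3.307 -2.819
vertex 2.008 4.625 -2.049
endloop
endfacet
facet normal -0.516 -0.717 0.468
outer loop
vertex 1.228 3.542 -1.342
vertex 3.332 2.335 -0.871
vertex 2.2 3.653 -0.101
endloop
endfacet
facet normal -0.615 -0.070 -0.785
outer loop
vertex 2.36 2.225 -2.112
vertex 1.228 3.542 -1.342
vertex 3.14 3.307 -2.819
endloop
endfacet
facet normal -0.516 -0.717 0.468
outer loop
vertex 2.36 2.225 -2.112
vertex 3.332 2.335 -0.871
vertex 1.228 3.542 -1.342
endloop
endfacet
facet normal 0.615 0.070 0.785
outer loop
vertex 2.2 3.653 -0.101
vertex 3.332 2.335 -0.871
vertex 2.98 4.735 -0.808
endloop
endfacet
facet normal 0.516 0.717 -0.468
outer loop
vertex 4.112 3.418 -1.578
vertex 3.14 3.307 -2.819
vertex 2.98 4.735 -0.808
endloop
endfacet
facet normal 0.615 0.070 0.785
outer loop
vertex 2.98 4.735 -0.808
vertex 3.332 2.335 -0.871
vertex 4.112 3.418 -1.578
endloop
endfacet
facet normal 0.596 -0.694 -0.405
outer loop
vertex 4.112 3.418 -1.578
vertex 2.36 2.225 -2.112
vertex 3.14 3.307 -2.819
endloop
endfacet
facet normal 0.596 -0.694 -0.405
outer loop
vertex 3.332 2.335 -0.871
vertex 2.36 2.225 -2.112
vertex 4.112 3.418 -1.578
endloop
endfacet
facet normal -0.635 0.757 -0.153
outer loop
vertex 2.987 2.529 -2.771
vertex 3.461 3.028 -2.271
vertex 3.533 2.823 -3.581
endloop
endfacet
facet normal -0.557 -0.586 -0.588
outer loop
vertex 4.079 2.172 -3.449
vertex 2.987 2.529 -2.771
vertex 3.533 2.823 -3.581
endloop
endfacet
facet normal -0.635 0.757 -0.153
outer loop
vertex 3.533 2.823 -3.581
vertex 3.461 3.028 -2.271
vertex 4.007 3.322 -3.081
endloop
endfacet
facet normal 0.535 0.288 -0.794
outer loop
vertex 4.007 3.322 -3.081
vertex 4.079 2.172 -3.449
vertex 3.533 2.823 -3.581
endloop
endfacet
facet normal -0.535 -0.288 0.794
outer loop
vertex 2.987 2.529 -2.771
vertex 4.007 2.377 -2.139
vertex 3.461 3.028 -2.271
endloop
endfacet
facet normal -0.557 -0.586 -0.588
outer loop
vertex 3.533 1.878 -2.639
vertex 2.987 2.529 -2.771
vertex 4.079 2.172 -3.449
endloop
endfacet
facet normal -0.535 -0.288 0.794
outer loop
vertex 3.533 1.878 -2.639
vertex 4.007 2.377 -2.139
vertex 2.987 2.529 -2.771
endloop
endfacet
facet normal 0.557 0.586 0.588
outer loop
vertex 3.461 3.028 -2.271
vertex 4.007 2.377 -2.139
vertex 4.007 3.322 -3.081
endloop
endfacet
facet normal 0.535 0.288 -0.794
outer loop
vertex 4.553 2.671 -2.949
vertex 4.079 2.172 -3.449
vertex 4.007 3.322 -3.081
endloop
endfacet
facet normal 0.557 0.586 0.588
outer loop
vertex 4.007 3.322 -3.081
vertex 4.007 2.377 -2.139
vertex 4.553 2.671 -2.949
endloop
endfacet
facet normal 0.635 -0.757 0.153
outer loop
vertex 4.553 2.671 -2.949
vertex 3.533 1.878 -2.639
vertex 4.079 2.172 -3.449
endloop
endfacet
facet normal 0.635 -0.757 0.153
outer loop
vertex 4.007 2.377 -2.139
vertex 3.533 1.878 -2.639
vertex 4.553 2.671 -2.949
endloop
endfacet

endsolid


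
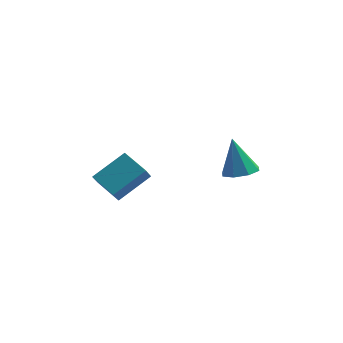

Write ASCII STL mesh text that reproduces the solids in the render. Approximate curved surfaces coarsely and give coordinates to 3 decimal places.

solid 
facet normal 0.230 -0.264 -0.937
outer loop
vertex 4.714 -2.048 -1.963
vertex 4.043 -2.441 -2.017
vertex 4.267 -1.709 -2.168
endloop
endfacet
facet normal 0.481 0.821 0.308
outer loop
vertex 4.714 -2.048 -1.963
vertex 4.267 -1.709 -2.168
vertex 3.657 -1.999 -0.443
endloop
endfacet
facet normal 0.229 -0.263 -0.937
outer loop
vertex 4.267 -1.709 -2.168
vertex 4.043 -2.441 -2.017
vertex 3.688 -1.8 -2.284
endloop
endfacet
facet normal -0.175 0.979 0.103
outer loop
vertex 4.267 -1.709 -2.168
vertex 3.688 -1.8 -2.284
vertex 3.657 -1.999 -0.443
endloop
endfacet
facet normal 0.230 -0.263 -0.937
outer loop
vertex 3.688 -1.8 -2.284
vertex 4.043 -2.441 -2.017
vertex 3.317 -2.266 -2.244
endloop
endfacet
facet normal -0.779 0.625 0.054
outer loop
vertex 3.688 -1.8 -2.284
vertex 3.317 -2.266 -2.244
vertex 3.657 -1.999 -0.443
endloop
endfacet
facet normal 0.229 -0.264 -0.937
outer loop
vertex 3.317 -2.266 -2.244
vertex 4.043 -2.441 -2.017
vertex 3.371 -2.834 -2.071
endloop
endfacet
facet normal -0.981 -0.035 0.190
outer loop
vertex 3.317 -2.266 -2.244
vertex 3.371 -2.834 -2.071
vertex 3.657 -1.999 -0.443
endloop
endfacet
facet normal 0.229 -0.262 -0.937
outer loop
vertex 3.371 -2.834 -2.071
vertex 4.043 -2.441 -2.017
vertex 3.818 -3.173 -1.867
endloop
endfacet
facet normal -0.662 -0.613 0.431
outer loop
vertex 3.371 -2.834 -2.071
vertex 3.818 -3.173 -1.867
vertex 3.657 -1.999 -0.443
endloop
endfacet
facet normal 0.230 -0.263 -0.937
outer loop
vertex 3.818 -3.173 -1.867
vertex 4.043 -2.441 -2.017
vertex 4.397 -3.083 -1.75
endloop
endfacet
facet normal -0.008 -0.772 0.636
outer loop
vertex 3.818 -3.173 -1.867
vertex 4.397 -3.083 -1.75
vertex 3.657 -1.999 -0.443
endloop
endfacet
facet normal 0.230 -0.263 -0.937
outer loop
vertex 4.397 -3.083 -1.75
vertex 4.043 -2.441 -2.017
vertex 4.768 -2.616 -1.79
endloop
endfacet
facet normal 0.598 -0.417 0.684
outer loop
vertex 4.397 -3.083 -1.75
vertex 4.768 -2.616 -1.79
vertex 3.657 -1.999 -0.443
endloop
endfacet
facet normal 0.230 -0.264 -0.937
outer loop
vertex 4.768 -2.616 -1.79
vertex 4.043 -2.441 -2.017
vertex 4.714 -2.048 -1.963
endloop
endfacet
facet normal 0.800 0.243 0.548
outer loop
vertex 4.768 -2.616 -1.79
vertex 4.714 -2.048 -1.963
vertex 3.657 -1.999 -0.443
endloop
endfacet
facet normal -0.711 0.629 0.313
outer loop
vertex -1.775 -2.385 -2.775
vertex -0.601 -1.503 -1.88
vertex -1.638 -1.906 -3.426
endloop
endfacet
facet normal -0.683 -0.512 -0.521
outer loop
vertex -0.699 -2.737 -3.84
vertex -1.775 -2.385 -2.775
vertex -1.638 -1.906 -3.426
endloop
endfacet
facet normal -0.711 0.629 0.313
outer loop
vertex -1.638 -1.906 -3.426
vertex -0.601 -1.503 -1.88
vertex -0.464 -1.024 -2.531
endloop
endfacet
facet normal 0.167 0.584 -0.794
outer loop
vertex -0.464 -1.024 -2.531
vertex -0.699 -2.737 -3.84
vertex -1.638 -1.906 -3.426
endloop
endfacet
facet normal -0.167 -0.584 0.794
outer loop
vertex -1.775 -2.385 -2.775
vertex 0.338 -2.334 -2.294
vertex -0.601 -1.503 -1.88
endloop
endfacet
facet normal -0.683 -0.512 -0.521
outer loop
vertex -0.836 -3.216 -3.189
vertex -1.775 -2.385 -2.775
vertex -0.699 -2.737 -3.84
endloop
endfacet
facet normal -0.167 -0.584 0.794
outer loop
vertex -0.836 -3.216 -3.189
vertex 0.338 -2.334 -2.294
vertex -1.775 -2.385 -2.775
endloop
endfacet
facet normal 0.683 0.512 0.521
outer loop
vertex -0.601 -1.503 -1.88
vertex 0.338 -2.334 -2.294
vertex -0.464 -1.024 -2.531
endloop
endfacet
facet normal 0.167 0.584 -0.794
outer loop
vertex 0.475 -1.855 -2.945
vertex -0.699 -2.737 -3.84
vertex -0.464 -1.024 -2.531
endloop
endfacet
facet normal 0.683 0.512 0.521
outer loop
vertex -0.464 -1.024 -2.531
vertex 0.338 -2.334 -2.294
vertex 0.475 -1.855 -2.945
endloop
endfacet
facet normal 0.711 -0.629 -0.313
outer loop
vertex 0.475 -1.855 -2.945
vertex -0.836 -3.216 -3.189
vertex -0.699 -2.737 -3.84
endloop
endfacet
facet normal 0.711 -0.629 -0.313
outer loop
vertex 0.338 -2.334 -2.294
vertex -0.836 -3.216 -3.189
vertex 0.475 -1.855 -2.945
endloop
endfacet

endsolid


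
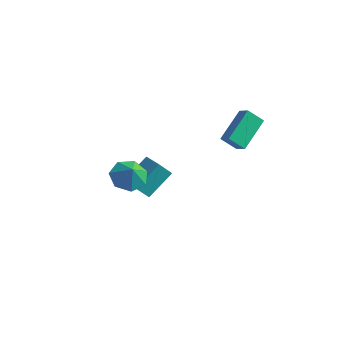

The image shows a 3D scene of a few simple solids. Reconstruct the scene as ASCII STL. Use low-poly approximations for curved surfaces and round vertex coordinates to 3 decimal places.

solid 
facet normal -0.397 0.272 -0.877
outer loop
vertex -0.504 -2.931 -0.874
vertex -1.091 -3.753 -0.863
vertex -1.286 -2.835 -0.49
endloop
endfacet
facet normal 0.425 0.529 0.734
outer loop
vertex -0.504 -2.931 -0.874
vertex -1.286 -2.835 -0.49
vertex -0.689 -4.027 0.023
endloop
endfacet
facet normal -0.398 0.272 -0.876
outer loop
vertex -1.286 -2.835 -0.49
vertex -1.091 -3.753 -0.863
vertex -1.921 -3.43 -0.386
endloop
endfacet
facet normal -0.152 0.325 0.933
outer loop
vertex -1.286 -2.835 -0.49
vertex -1.921 -3.43 -0.386
vertex -0.689 -4.027 0.023
endloop
endfacet
facet normal -0.398 0.272 -0.876
outer loop
vertex -1.921 -3.43 -0.386
vertex -1.091 -3.753 -0.863
vertex -1.931 -4.268 -0.642
endloop
endfacet
facet normal -0.416 -0.261 0.871
outer loop
vertex -1.921 -3.43 -0.386
vertex -1.931 -4.268 -0.642
vertex -0.689 -4.027 0.023
endloop
endfacet
facet normal -0.397 0.272 -0.877
outer loop
vertex -1.931 -4.268 -0.642
vertex -1.091 -3.753 -0.863
vertex -1.308 -4.719 -1.064
endloop
endfacet
facet normal -0.166 -0.786 0.595
outer loop
vertex -1.931 -4.268 -0.642
vertex -1.308 -4.719 -1.064
vertex -0.689 -4.027 0.023
endloop
endfacet
facet normal -0.397 0.272 -0.877
outer loop
vertex -1.308 -4.719 -1.064
vertex -1.091 -3.753 -0.863
vertex -0.522 -4.441 -1.334
endloop
endfacet
facet normal 0.410 -0.857 0.312
outer loop
vertex -1.308 -4.719 -1.064
vertex -0.522 -4.441 -1.334
vertex -0.689 -4.027 0.023
endloop
endfacet
facet normal -0.397 0.272 -0.877
outer loop
vertex -0.522 -4.441 -1.334
vertex -1.091 -3.753 -0.863
vertex -0.164 -3.646 -1.25
endloop
endfacet
facet normal 0.877 -0.420 0.236
outer loop
vertex -0.522 -4.441 -1.334
vertex -0.164 -3.646 -1.25
vertex -0.689 -4.027 0.023
endloop
endfacet
facet normal -0.397 0.272 -0.876
outer loop
vertex -0.164 -3.646 -1.25
vertex -1.091 -3.753 -0.863
vertex -0.504 -2.931 -0.874
endloop
endfacet
facet normal 0.884 0.198 0.424
outer loop
vertex -0.164 -3.646 -1.25
vertex -0.504 -2.931 -0.874
vertex -0.689 -4.027 0.023
endloop
endfacet
facet normal -0.744 0.345 -0.572
outer loop
vertex 1.24 3.514 0.024
vertex 1.993 3.878 -0.736
vertex 1.139 1.662 -0.961
endloop
endfacet
facet normal -0.666 -0.322 0.673
outer loop
vertex 1.787 1.362 -0.464
vertex 1.24 3.514 0.024
vertex 1.139 1.662 -0.961
endloop
endfacet
facet normal -0.744 0.345 -0.572
outer loop
vertex 1.139 1.662 -0.961
vertex 1.993 3.878 -0.736
vertex 1.892 2.026 -1.722
endloop
endfacet
facet normal -0.048 -0.882 -0.469
outer loop
vertex 1.892 2.026 -1.722
vertex 1.787 1.362 -0.464
vertex 1.139 1.662 -0.961
endloop
endfacet
facet normal 0.048 0.882 0.470
outer loop
vertex 1.24 3.514 0.024
vertex 2.641 3.578 -0.239
vertex 1.993 3.878 -0.736
endloop
endfacet
facet normal -0.666 -0.322 0.673
outer loop
vertex 1.888 3.214 0.522
vertex 1.24 3.514 0.024
vertex 1.787 1.362 -0.464
endloop
endfacet
facet normal 0.048 0.882 0.469
outer loop
vertex 1.888 3.214 0.522
vertex 2.641 3.578 -0.239
vertex 1.24 3.514 0.024
endloop
endfacet
facet normal 0.666 0.322 -0.673
outer loop
vertex 1.993 3.878 -0.736
vertex 2.641 3.578 -0.239
vertex 1.892 2.026 -1.722
endloop
endfacet
facet normal -0.047 -0.882 -0.469
outer loop
vertex 2.54 1.726 -1.224
vertex 1.787 1.362 -0.464
vertex 1.892 2.026 -1.722
endloop
endfacet
facet normal 0.666 0.322 -0.673
outer loop
vertex 1.892 2.026 -1.722
vertex 2.641 3.578 -0.239
vertex 2.54 1.726 -1.224
endloop
endfacet
facet normal 0.744 -0.345 0.572
outer loop
vertex 2.54 1.726 -1.224
vertex 1.888 3.214 0.522
vertex 1.787 1.362 -0.464
endloop
endfacet
facet normal 0.744 -0.345 0.572
outer loop
vertex 2.641 3.578 -0.239
vertex 1.888 3.214 0.522
vertex 2.54 1.726 -1.224
endloop
endfacet
facet normal -0.546 -0.363 0.755
outer loop
vertex -1.438 -0.175 -2.803
vertex -2.713 0.658 -3.325
vertex -1.953 -1.64 -3.879
endloop
endfacet
facet normal 0.792 -0.517 0.325
outer loop
vertex -1.407 -1.278 -4.635
vertex -1.438 -0.175 -2.803
vertex -1.953 -1.64 -3.879
endloop
endfacet
facet normal -0.546 -0.363 0.755
outer loop
vertex -1.953 -1.64 -3.879
vertex -2.713 0.658 -3.325
vertex -3.228 -0.808 -4.402
endloop
endfacet
facet normal -0.273 -0.776 -0.569
outer loop
vertex -3.228 -0.808 -4.402
vertex -1.407 -1.278 -4.635
vertex -1.953 -1.64 -3.879
endloop
endfacet
facet normal 0.274 0.775 0.569
outer loop
vertex -1.438 -0.175 -2.803
vertex -2.167 1.02 -4.081
vertex -2.713 0.658 -3.325
endloop
endfacet
facet normal 0.792 -0.517 0.325
outer loop
vertex -0.892 0.188 -3.558
vertex -1.438 -0.175 -2.803
vertex -1.407 -1.278 -4.635
endloop
endfacet
facet normal 0.272 0.775 0.570
outer loop
vertex -0.892 0.188 -3.558
vertex -2.167 1.02 -4.081
vertex -1.438 -0.175 -2.803
endloop
endfacet
facet normal -0.792 0.517 -0.325
outer loop
vertex -2.713 0.658 -3.325
vertex -2.167 1.02 -4.081
vertex -3.228 -0.808 -4.402
endloop
endfacet
facet normal -0.273 -0.775 -0.570
outer loop
vertex -2.682 -0.445 -5.157
vertex -1.407 -1.278 -4.635
vertex -3.228 -0.808 -4.402
endloop
endfacet
facet normal -0.792 0.517 -0.324
outer loop
vertex -3.228 -0.808 -4.402
vertex -2.167 1.02 -4.081
vertex -2.682 -0.445 -5.157
endloop
endfacet
facet normal 0.546 0.363 -0.755
outer loop
vertex -2.682 -0.445 -5.157
vertex -0.892 0.188 -3.558
vertex -1.407 -1.278 -4.635
endloop
endfacet
facet normal 0.546 0.363 -0.755
outer loop
vertex -2.167 1.02 -4.081
vertex -0.892 0.188 -3.558
vertex -2.682 -0.445 -5.157
endloop
endfacet

endsolid


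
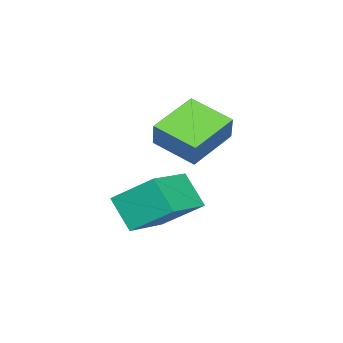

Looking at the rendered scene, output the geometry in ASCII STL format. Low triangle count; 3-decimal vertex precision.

solid 
facet normal -0.878 0.253 0.407
outer loop
vertex -0.445 -4.14 2.116
vertex -0.251 -2.331 1.412
vertex -1.064 -4.504 1.008
endloop
endfacet
facet normal -0.099 -0.928 0.360
outer loop
vertex 0.831 -5.049 0.128
vertex -0.445 -4.14 2.116
vertex -1.064 -4.504 1.008
endloop
endfacet
facet normal -0.877 0.252 0.408
outer loop
vertex -1.064 -4.504 1.008
vertex -0.251 -2.331 1.412
vertex -0.871 -2.695 0.305
endloop
endfacet
facet normal -0.469 -0.276 -0.839
outer loop
vertex -0.871 -2.695 0.305
vertex 0.831 -5.049 0.128
vertex -1.064 -4.504 1.008
endloop
endfacet
facet normal 0.469 0.276 0.839
outer loop
vertex -0.445 -4.14 2.116
vertex 1.644 -2.876 0.532
vertex -0.251 -2.331 1.412
endloop
endfacet
facet normal -0.099 -0.927 0.360
outer loop
vertex 1.451 -4.685 1.235
vertex -0.445 -4.14 2.116
vertex 0.831 -5.049 0.128
endloop
endfacet
facet normal 0.469 0.276 0.839
outer loop
vertex 1.451 -4.685 1.235
vertex 1.644 -2.876 0.532
vertex -0.445 -4.14 2.116
endloop
endfacet
facet normal 0.099 0.927 -0.361
outer loop
vertex -0.251 -2.331 1.412
vertex 1.644 -2.876 0.532
vertex -0.871 -2.695 0.305
endloop
endfacet
facet normal -0.469 -0.276 -0.839
outer loop
vertex 1.025 -3.24 -0.576
vertex 0.831 -5.049 0.128
vertex -0.871 -2.695 0.305
endloop
endfacet
facet normal 0.099 0.928 -0.360
outer loop
vertex -0.871 -2.695 0.305
vertex 1.644 -2.876 0.532
vertex 1.025 -3.24 -0.576
endloop
endfacet
facet normal 0.877 -0.253 -0.408
outer loop
vertex 1.025 -3.24 -0.576
vertex 1.451 -4.685 1.235
vertex 0.831 -5.049 0.128
endloop
endfacet
facet normal 0.878 -0.252 -0.408
outer loop
vertex 1.644 -2.876 0.532
vertex 1.451 -4.685 1.235
vertex 1.025 -3.24 -0.576
endloop
endfacet
facet normal -0.972 0.069 -0.223
outer loop
vertex 2.503 -4.541 -1.699
vertex 2.341 -2.919 -0.489
vertex 2.859 -3.573 -2.949
endloop
endfacet
facet normal 0.080 -0.799 -0.596
outer loop
vertex 4.939 -3.721 -2.471
vertex 2.503 -4.541 -1.699
vertex 2.859 -3.573 -2.949
endloop
endfacet
facet normal -0.972 0.069 -0.223
outer loop
vertex 2.859 -3.573 -2.949
vertex 2.341 -2.919 -0.489
vertex 2.696 -1.951 -1.738
endloop
endfacet
facet normal 0.220 0.598 -0.771
outer loop
vertex 2.696 -1.951 -1.738
vertex 4.939 -3.721 -2.471
vertex 2.859 -3.573 -2.949
endloop
endfacet
facet normal -0.220 -0.597 0.771
outer loop
vertex 2.503 -4.541 -1.699
vertex 4.421 -3.067 -0.011
vertex 2.341 -2.919 -0.489
endloop
endfacet
facet normal 0.080 -0.799 -0.596
outer loop
vertex 4.584 -4.689 -1.222
vertex 2.503 -4.541 -1.699
vertex 4.939 -3.721 -2.471
endloop
endfacet
facet normal -0.219 -0.598 0.771
outer loop
vertex 4.584 -4.689 -1.222
vertex 4.421 -3.067 -0.011
vertex 2.503 -4.541 -1.699
endloop
endfacet
facet normal -0.080 0.799 0.596
outer loop
vertex 2.341 -2.919 -0.489
vertex 4.421 -3.067 -0.011
vertex 2.696 -1.951 -1.738
endloop
endfacet
facet normal 0.219 0.597 -0.771
outer loop
vertex 4.777 -2.099 -1.261
vertex 4.939 -3.721 -2.471
vertex 2.696 -1.951 -1.738
endloop
endfacet
facet normal -0.080 0.799 0.596
outer loop
vertex 2.696 -1.951 -1.738
vertex 4.421 -3.067 -0.011
vertex 4.777 -2.099 -1.261
endloop
endfacet
facet normal 0.972 -0.069 0.223
outer loop
vertex 4.777 -2.099 -1.261
vertex 4.584 -4.689 -1.222
vertex 4.939 -3.721 -2.471
endloop
endfacet
facet normal 0.972 -0.069 0.223
outer loop
vertex 4.421 -3.067 -0.011
vertex 4.584 -4.689 -1.222
vertex 4.777 -2.099 -1.261
endloop
endfacet

endsolid


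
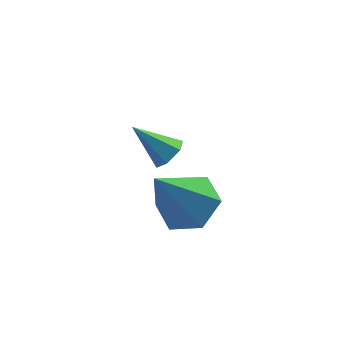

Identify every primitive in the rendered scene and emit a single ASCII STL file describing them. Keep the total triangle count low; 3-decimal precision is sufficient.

solid 
facet normal 0.676 -0.384 -0.629
outer loop
vertex -1.963 0.776 -0.046
vertex -2.187 1.028 -0.441
vertex -1.806 1.255 -0.17
endloop
endfacet
facet normal 0.415 0.098 0.905
outer loop
vertex -1.963 0.776 -0.046
vertex -1.806 1.255 -0.17
vertex -3.073 1.532 0.381
endloop
endfacet
facet normal 0.676 -0.385 -0.628
outer loop
vertex -1.806 1.255 -0.17
vertex -2.187 1.028 -0.441
vertex -2.03 1.508 -0.566
endloop
endfacet
facet normal 0.346 0.867 0.359
outer loop
vertex -1.806 1.255 -0.17
vertex -2.03 1.508 -0.566
vertex -3.073 1.532 0.381
endloop
endfacet
facet normal 0.677 -0.385 -0.628
outer loop
vertex -2.03 1.508 -0.566
vertex -2.187 1.028 -0.441
vertex -2.411 1.28 -0.837
endloop
endfacet
facet normal -0.291 0.893 -0.343
outer loop
vertex -2.03 1.508 -0.566
vertex -2.411 1.28 -0.837
vertex -3.073 1.532 0.381
endloop
endfacet
facet normal 0.677 -0.385 -0.628
outer loop
vertex -2.411 1.28 -0.837
vertex -2.187 1.028 -0.441
vertex -2.568 0.8 -0.712
endloop
endfacet
facet normal -0.855 0.151 -0.496
outer loop
vertex -2.411 1.28 -0.837
vertex -2.568 0.8 -0.712
vertex -3.073 1.532 0.381
endloop
endfacet
facet normal 0.677 -0.384 -0.628
outer loop
vertex -2.568 0.8 -0.712
vertex -2.187 1.028 -0.441
vertex -2.344 0.548 -0.317
endloop
endfacet
facet normal -0.785 -0.618 0.051
outer loop
vertex -2.568 0.8 -0.712
vertex -2.344 0.548 -0.317
vertex -3.073 1.532 0.381
endloop
endfacet
facet normal 0.677 -0.384 -0.628
outer loop
vertex -2.344 0.548 -0.317
vertex -2.187 1.028 -0.441
vertex -1.963 0.776 -0.046
endloop
endfacet
facet normal -0.149 -0.643 0.751
outer loop
vertex -2.344 0.548 -0.317
vertex -1.963 0.776 -0.046
vertex -3.073 1.532 0.381
endloop
endfacet
facet normal 0.457 0.255 -0.852
outer loop
vertex -1.468 -2.092 0.697
vertex -2.212 -1.756 0.398
vertex -1.658 -1.256 0.845
endloop
endfacet
facet normal 0.645 0.011 0.764
outer loop
vertex -1.468 -2.092 0.697
vertex -1.658 -1.256 0.845
vertex -3.128 -2.264 2.102
endloop
endfacet
facet normal 0.458 0.255 -0.852
outer loop
vertex -1.658 -1.256 0.845
vertex -2.212 -1.756 0.398
vertex -2.402 -0.919 0.546
endloop
endfacet
facet normal 0.066 0.740 0.670
outer loop
vertex -1.658 -1.256 0.845
vertex -2.402 -0.919 0.546
vertex -3.128 -2.264 2.102
endloop
endfacet
facet normal 0.457 0.254 -0.852
outer loop
vertex -2.402 -0.919 0.546
vertex -2.212 -1.756 0.398
vertex -2.957 -1.419 0.099
endloop
endfacet
facet normal -0.741 0.639 0.206
outer loop
vertex -2.402 -0.919 0.546
vertex -2.957 -1.419 0.099
vertex -3.128 -2.264 2.102
endloop
endfacet
facet normal 0.457 0.255 -0.852
outer loop
vertex -2.957 -1.419 0.099
vertex -2.212 -1.756 0.398
vertex -2.767 -2.255 -0.049
endloop
endfacet
facet normal -0.968 -0.191 -0.163
outer loop
vertex -2.957 -1.419 0.099
vertex -2.767 -2.255 -0.049
vertex -3.128 -2.264 2.102
endloop
endfacet
facet normal 0.458 0.254 -0.852
outer loop
vertex -2.767 -2.255 -0.049
vertex -2.212 -1.756 0.398
vertex -2.023 -2.592 0.25
endloop
endfacet
facet normal -0.388 -0.919 -0.069
outer loop
vertex -2.767 -2.255 -0.049
vertex -2.023 -2.592 0.25
vertex -3.128 -2.264 2.102
endloop
endfacet
facet normal 0.457 0.254 -0.852
outer loop
vertex -2.023 -2.592 0.25
vertex -2.212 -1.756 0.398
vertex -1.468 -2.092 0.697
endloop
endfacet
facet normal 0.419 -0.818 0.395
outer loop
vertex -2.023 -2.592 0.25
vertex -1.468 -2.092 0.697
vertex -3.128 -2.264 2.102
endloop
endfacet

endsolid


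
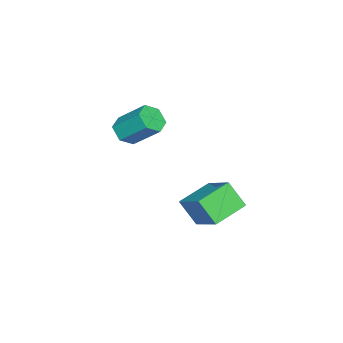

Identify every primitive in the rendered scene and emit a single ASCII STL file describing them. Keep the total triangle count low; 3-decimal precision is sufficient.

solid 
facet normal -0.857 0.455 0.240
outer loop
vertex -0.849 2.999 -0.836
vertex -0.726 3.815 -1.943
vertex -1.777 1.781 -1.838
endloop
endfacet
facet normal -0.089 -0.591 0.802
outer loop
vertex -0.354 1.025 -2.237
vertex -0.849 2.999 -0.836
vertex -1.777 1.781 -1.838
endloop
endfacet
facet normal -0.857 0.455 0.240
outer loop
vertex -1.777 1.781 -1.838
vertex -0.726 3.815 -1.943
vertex -1.654 2.596 -2.944
endloop
endfacet
facet normal -0.507 -0.666 -0.547
outer loop
vertex -1.654 2.596 -2.944
vertex -0.354 1.025 -2.237
vertex -1.777 1.781 -1.838
endloop
endfacet
facet normal 0.507 0.666 0.547
outer loop
vertex -0.849 2.999 -0.836
vertex 0.697 3.059 -2.342
vertex -0.726 3.815 -1.943
endloop
endfacet
facet normal -0.088 -0.591 0.802
outer loop
vertex 0.574 2.244 -1.236
vertex -0.849 2.999 -0.836
vertex -0.354 1.025 -2.237
endloop
endfacet
facet normal 0.507 0.666 0.547
outer loop
vertex 0.574 2.244 -1.236
vertex 0.697 3.059 -2.342
vertex -0.849 2.999 -0.836
endloop
endfacet
facet normal 0.089 0.591 -0.802
outer loop
vertex -0.726 3.815 -1.943
vertex 0.697 3.059 -2.342
vertex -1.654 2.596 -2.944
endloop
endfacet
facet normal -0.507 -0.666 -0.547
outer loop
vertex -0.231 1.841 -3.344
vertex -0.354 1.025 -2.237
vertex -1.654 2.596 -2.944
endloop
endfacet
facet normal 0.089 0.592 -0.801
outer loop
vertex -1.654 2.596 -2.944
vertex 0.697 3.059 -2.342
vertex -0.231 1.841 -3.344
endloop
endfacet
facet normal 0.857 -0.455 -0.240
outer loop
vertex -0.231 1.841 -3.344
vertex 0.574 2.244 -1.236
vertex -0.354 1.025 -2.237
endloop
endfacet
facet normal 0.857 -0.455 -0.240
outer loop
vertex 0.697 3.059 -2.342
vertex 0.574 2.244 -1.236
vertex -0.231 1.841 -3.344
endloop
endfacet
facet normal -0.047 -0.737 -0.674
outer loop
vertex -3.058 -3.159 -0.379
vertex -3.532 -2.725 -0.82
vertex -2.759 -2.683 -0.92
endloop
endfacet
facet normal 0.922 -0.292 0.253
outer loop
vertex -3.058 -3.159 -0.379
vertex -2.759 -2.683 -0.92
vertex -2.974 -1.87 0.801
endloop
endfacet
facet normal 0.923 -0.291 0.253
outer loop
vertex -2.974 -1.87 0.801
vertex -2.759 -2.683 -0.92
vertex -2.676 -1.394 0.26
endloop
endfacet
facet normal 0.048 0.737 0.675
outer loop
vertex -2.974 -1.87 0.801
vertex -2.676 -1.394 0.26
vertex -3.448 -1.435 0.36
endloop
endfacet
facet normal -0.047 -0.736 -0.675
outer loop
vertex -2.759 -2.683 -0.92
vertex -3.532 -2.725 -0.82
vertex -3.234 -2.248 -1.361
endloop
endfacet
facet normal 0.792 0.384 -0.475
outer loop
vertex -2.759 -2.683 -0.92
vertex -3.234 -2.248 -1.361
vertex -2.676 -1.394 0.26
endloop
endfacet
facet normal 0.793 0.383 -0.475
outer loop
vertex -2.676 -1.394 0.26
vertex -3.234 -2.248 -1.361
vertex -3.15 -0.959 -0.181
endloop
endfacet
facet normal 0.048 0.737 0.675
outer loop
vertex -2.676 -1.394 0.26
vertex -3.15 -0.959 -0.181
vertex -3.448 -1.435 0.36
endloop
endfacet
facet normal -0.047 -0.736 -0.675
outer loop
vertex -3.234 -2.248 -1.361
vertex -3.532 -2.725 -0.82
vertex -4.006 -2.29 -1.261
endloop
endfacet
facet normal -0.131 0.674 -0.727
outer loop
vertex -3.234 -2.248 -1.361
vertex -4.006 -2.29 -1.261
vertex -3.15 -0.959 -0.181
endloop
endfacet
facet normal -0.131 0.674 -0.727
outer loop
vertex -3.15 -0.959 -0.181
vertex -4.006 -2.29 -1.261
vertex -3.922 -1.001 -0.081
endloop
endfacet
facet normal 0.047 0.737 0.674
outer loop
vertex -3.15 -0.959 -0.181
vertex -3.922 -1.001 -0.081
vertex -3.448 -1.435 0.36
endloop
endfacet
facet normal -0.048 -0.737 -0.675
outer loop
vertex -4.006 -2.29 -1.261
vertex -3.532 -2.725 -0.82
vertex -4.304 -2.766 -0.72
endloop
endfacet
facet normal -0.923 0.291 -0.252
outer loop
vertex -4.006 -2.29 -1.261
vertex -4.304 -2.766 -0.72
vertex -3.922 -1.001 -0.081
endloop
endfacet
facet normal -0.922 0.291 -0.253
outer loop
vertex -3.922 -1.001 -0.081
vertex -4.304 -2.766 -0.72
vertex -4.221 -1.477 0.46
endloop
endfacet
facet normal 0.047 0.737 0.674
outer loop
vertex -3.922 -1.001 -0.081
vertex -4.221 -1.477 0.46
vertex -3.448 -1.435 0.36
endloop
endfacet
facet normal -0.048 -0.737 -0.675
outer loop
vertex -4.304 -2.766 -0.72
vertex -3.532 -2.725 -0.82
vertex -3.83 -3.201 -0.279
endloop
endfacet
facet normal -0.793 -0.383 0.474
outer loop
vertex -4.304 -2.766 -0.72
vertex -3.83 -3.201 -0.279
vertex -4.221 -1.477 0.46
endloop
endfacet
facet normal -0.792 -0.383 0.475
outer loop
vertex -4.221 -1.477 0.46
vertex -3.83 -3.201 -0.279
vertex -3.746 -1.912 0.901
endloop
endfacet
facet normal 0.047 0.736 0.675
outer loop
vertex -4.221 -1.477 0.46
vertex -3.746 -1.912 0.901
vertex -3.448 -1.435 0.36
endloop
endfacet
facet normal -0.047 -0.737 -0.674
outer loop
vertex -3.83 -3.201 -0.279
vertex -3.532 -2.725 -0.82
vertex -3.058 -3.159 -0.379
endloop
endfacet
facet normal 0.131 -0.674 0.727
outer loop
vertex -3.83 -3.201 -0.279
vertex -3.058 -3.159 -0.379
vertex -3.746 -1.912 0.901
endloop
endfacet
facet normal 0.131 -0.674 0.727
outer loop
vertex -3.746 -1.912 0.901
vertex -3.058 -3.159 -0.379
vertex -2.974 -1.87 0.801
endloop
endfacet
facet normal 0.047 0.736 0.675
outer loop
vertex -3.746 -1.912 0.901
vertex -2.974 -1.87 0.801
vertex -3.448 -1.435 0.36
endloop
endfacet

endsolid
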